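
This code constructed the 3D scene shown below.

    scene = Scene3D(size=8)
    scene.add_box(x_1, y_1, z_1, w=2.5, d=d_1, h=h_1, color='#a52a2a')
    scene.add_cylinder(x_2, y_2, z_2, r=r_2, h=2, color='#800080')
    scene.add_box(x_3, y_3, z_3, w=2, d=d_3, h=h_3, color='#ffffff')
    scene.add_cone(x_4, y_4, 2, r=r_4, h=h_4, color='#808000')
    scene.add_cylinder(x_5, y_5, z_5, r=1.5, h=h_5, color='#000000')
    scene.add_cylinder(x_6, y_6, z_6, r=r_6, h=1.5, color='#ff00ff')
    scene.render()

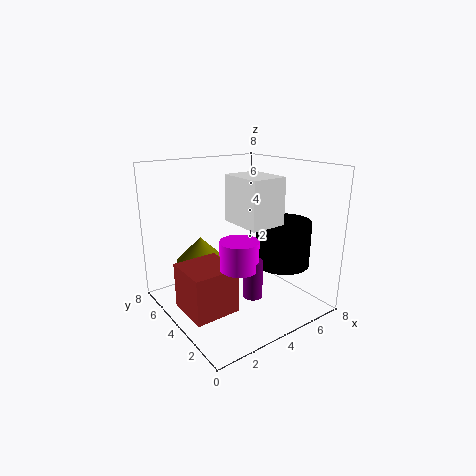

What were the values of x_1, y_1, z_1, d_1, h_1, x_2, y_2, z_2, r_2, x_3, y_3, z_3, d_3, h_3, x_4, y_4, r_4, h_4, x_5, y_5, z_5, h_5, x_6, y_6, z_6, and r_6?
x_1 = 0.5, y_1 = 2.5, z_1 = 0.5, d_1 = 2.5, h_1 = 2.5, x_2 = 3.5, y_2 = 2, z_2 = 1.5, r_2 = 0.5, x_3 = 3.5, y_3 = 2, z_3 = 5, d_3 = 2.5, h_3 = 2.5, x_4 = 3, y_4 = 6.5, r_4 = 1.5, h_4 = 1.5, x_5 = 6, y_5 = 2.5, z_5 = 2.5, h_5 = 2.5, x_6 = 3, y_6 = 2.5, z_6 = 3, r_6 = 1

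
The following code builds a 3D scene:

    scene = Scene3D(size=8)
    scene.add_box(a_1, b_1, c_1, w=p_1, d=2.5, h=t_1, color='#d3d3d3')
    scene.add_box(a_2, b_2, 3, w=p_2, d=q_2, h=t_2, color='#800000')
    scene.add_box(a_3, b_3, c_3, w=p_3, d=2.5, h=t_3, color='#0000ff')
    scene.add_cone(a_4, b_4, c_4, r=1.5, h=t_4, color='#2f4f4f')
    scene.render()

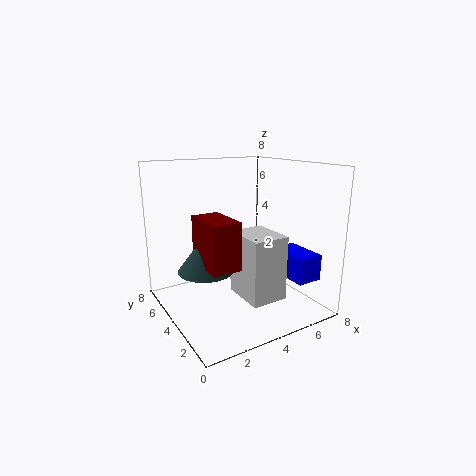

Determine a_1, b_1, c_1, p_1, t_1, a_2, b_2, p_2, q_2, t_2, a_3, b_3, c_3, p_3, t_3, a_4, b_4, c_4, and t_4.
a_1 = 3.5; b_1 = 1.5; c_1 = 1; p_1 = 2; t_1 = 3.5; a_2 = 1.5; b_2 = 2; p_2 = 1.5; q_2 = 2.5; t_2 = 2.5; a_3 = 6.5; b_3 = 1.5; c_3 = 1.5; p_3 = 1.5; t_3 = 1.5; a_4 = 2; b_4 = 4; c_4 = 2.5; t_4 = 2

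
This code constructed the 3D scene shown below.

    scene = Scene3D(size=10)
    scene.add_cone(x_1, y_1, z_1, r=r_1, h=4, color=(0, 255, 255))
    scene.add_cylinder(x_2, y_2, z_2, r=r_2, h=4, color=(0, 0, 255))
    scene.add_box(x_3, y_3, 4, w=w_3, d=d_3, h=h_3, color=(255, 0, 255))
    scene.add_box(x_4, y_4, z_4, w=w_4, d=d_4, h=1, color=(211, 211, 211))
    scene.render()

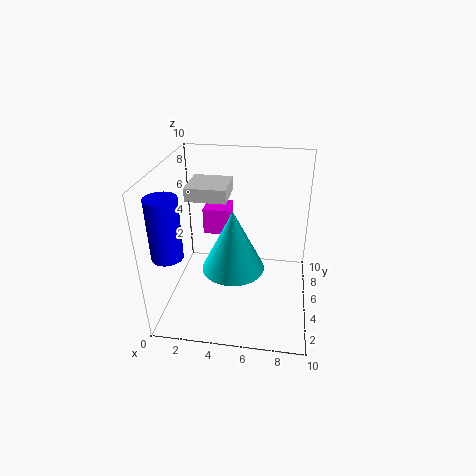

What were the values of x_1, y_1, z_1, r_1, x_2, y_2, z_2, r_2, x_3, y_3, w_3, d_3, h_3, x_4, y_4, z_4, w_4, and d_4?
x_1 = 5
y_1 = 3
z_1 = 4
r_1 = 2
x_2 = 1
y_2 = 2
z_2 = 5
r_2 = 1
x_3 = 2
y_3 = 7
w_3 = 2
d_3 = 2
h_3 = 2
x_4 = 1
y_4 = 6
z_4 = 7
w_4 = 3
d_4 = 3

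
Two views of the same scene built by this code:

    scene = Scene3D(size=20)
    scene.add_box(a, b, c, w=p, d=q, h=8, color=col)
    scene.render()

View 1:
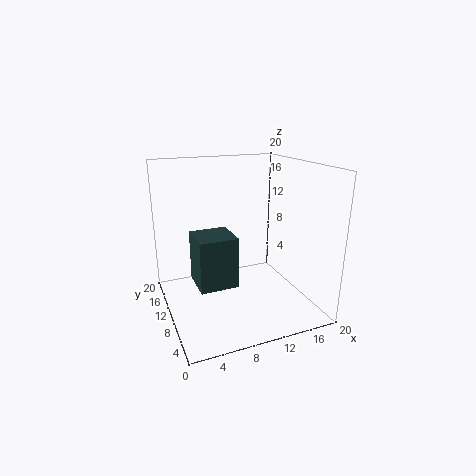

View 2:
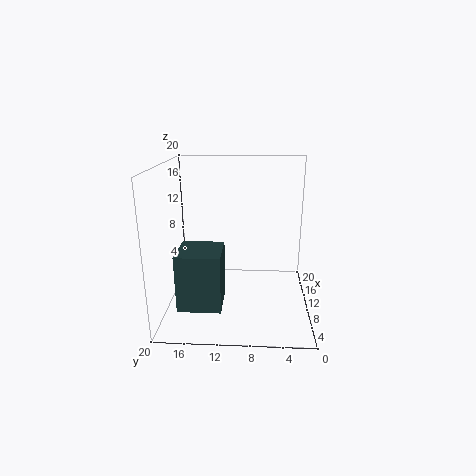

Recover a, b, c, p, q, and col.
a = 5
b = 12
c = 1
p = 6
q = 6
col = 'darkslategray'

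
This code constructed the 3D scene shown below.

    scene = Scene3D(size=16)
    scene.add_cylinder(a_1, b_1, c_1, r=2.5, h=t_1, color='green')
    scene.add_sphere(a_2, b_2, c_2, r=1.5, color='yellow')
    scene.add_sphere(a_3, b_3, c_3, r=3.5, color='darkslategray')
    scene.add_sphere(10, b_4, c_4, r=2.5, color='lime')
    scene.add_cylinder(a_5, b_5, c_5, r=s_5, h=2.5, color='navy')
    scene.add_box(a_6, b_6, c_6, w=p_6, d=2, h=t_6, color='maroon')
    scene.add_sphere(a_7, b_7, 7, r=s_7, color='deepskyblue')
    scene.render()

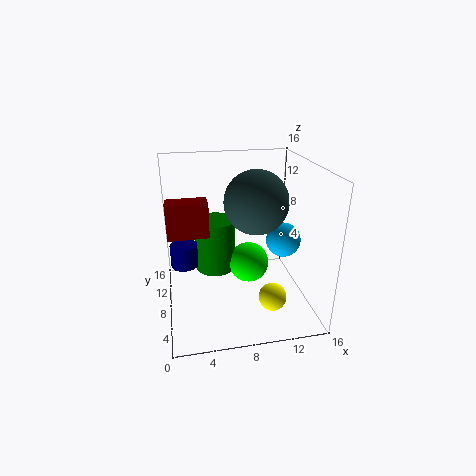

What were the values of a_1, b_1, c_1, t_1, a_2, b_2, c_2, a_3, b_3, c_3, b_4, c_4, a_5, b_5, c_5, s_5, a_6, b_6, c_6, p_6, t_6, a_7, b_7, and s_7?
a_1 = 6; b_1 = 12.5; c_1 = 2; t_1 = 6.5; a_2 = 11; b_2 = 4; c_2 = 2.5; a_3 = 10; b_3 = 8; c_3 = 12; b_4 = 11; c_4 = 3; a_5 = 2; b_5 = 8.5; c_5 = 5; s_5 = 1.5; a_6 = 0.5; b_6 = 4.5; c_6 = 10; p_6 = 4; t_6 = 3.5; a_7 = 13.5; b_7 = 8.5; s_7 = 2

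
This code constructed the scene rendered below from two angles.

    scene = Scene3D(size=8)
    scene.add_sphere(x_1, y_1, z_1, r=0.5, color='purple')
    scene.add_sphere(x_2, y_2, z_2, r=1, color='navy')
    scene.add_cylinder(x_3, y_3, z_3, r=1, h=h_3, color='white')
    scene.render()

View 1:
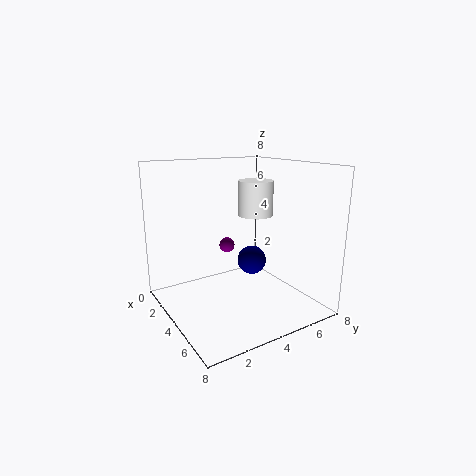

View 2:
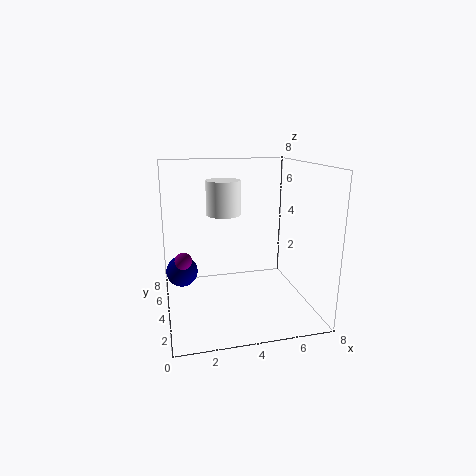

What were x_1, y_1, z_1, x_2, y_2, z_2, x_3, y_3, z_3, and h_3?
x_1 = 1, y_1 = 5, z_1 = 2.5, x_2 = 1, y_2 = 7, z_2 = 1, x_3 = 3.5, y_3 = 5.5, z_3 = 5, h_3 = 2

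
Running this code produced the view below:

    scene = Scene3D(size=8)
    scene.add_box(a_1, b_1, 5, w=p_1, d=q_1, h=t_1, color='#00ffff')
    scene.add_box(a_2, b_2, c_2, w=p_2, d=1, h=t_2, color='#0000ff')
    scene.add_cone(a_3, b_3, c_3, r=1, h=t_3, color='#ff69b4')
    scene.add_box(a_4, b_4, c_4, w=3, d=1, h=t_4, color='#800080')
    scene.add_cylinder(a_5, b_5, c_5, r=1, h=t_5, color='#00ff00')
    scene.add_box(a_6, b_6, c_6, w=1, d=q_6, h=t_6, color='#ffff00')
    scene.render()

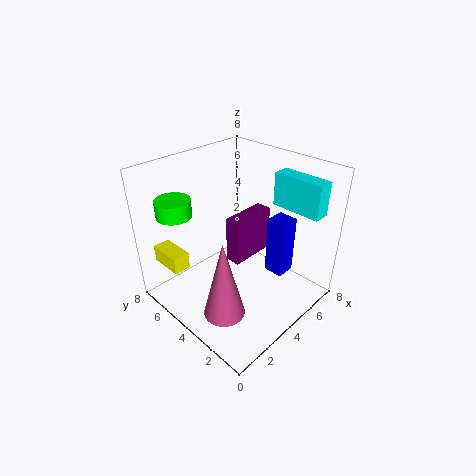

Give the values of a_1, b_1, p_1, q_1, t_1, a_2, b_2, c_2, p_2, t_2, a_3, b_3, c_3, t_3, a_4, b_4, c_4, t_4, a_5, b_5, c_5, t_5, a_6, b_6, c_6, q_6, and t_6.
a_1 = 7
b_1 = 1
p_1 = 1
q_1 = 3
t_1 = 2
a_2 = 4
b_2 = 1
c_2 = 3
p_2 = 1
t_2 = 3
a_3 = 1
b_3 = 2
c_3 = 2
t_3 = 4
a_4 = 5
b_4 = 5
c_4 = 1
t_4 = 3
a_5 = 2
b_5 = 7
c_5 = 5
t_5 = 1
a_6 = 1
b_6 = 6
c_6 = 2
q_6 = 2
t_6 = 1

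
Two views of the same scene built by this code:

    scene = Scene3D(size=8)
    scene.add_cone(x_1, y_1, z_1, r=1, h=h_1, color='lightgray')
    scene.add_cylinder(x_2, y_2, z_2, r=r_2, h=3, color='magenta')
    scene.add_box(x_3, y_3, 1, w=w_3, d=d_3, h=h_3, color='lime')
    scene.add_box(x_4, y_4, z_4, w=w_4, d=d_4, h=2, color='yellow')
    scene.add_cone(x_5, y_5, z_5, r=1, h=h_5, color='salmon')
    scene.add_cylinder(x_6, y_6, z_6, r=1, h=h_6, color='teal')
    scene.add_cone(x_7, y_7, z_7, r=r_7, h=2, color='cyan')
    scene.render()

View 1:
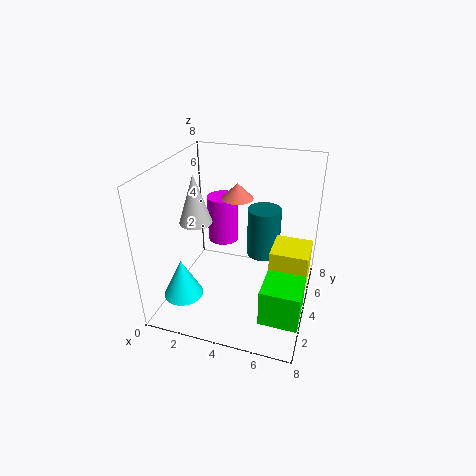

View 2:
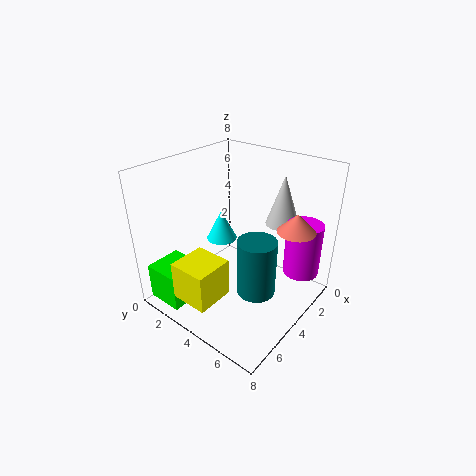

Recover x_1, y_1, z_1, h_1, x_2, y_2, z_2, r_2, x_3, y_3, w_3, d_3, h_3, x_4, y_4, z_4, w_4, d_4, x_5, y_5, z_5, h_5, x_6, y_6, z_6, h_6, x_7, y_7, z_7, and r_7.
x_1 = 1, y_1 = 5, z_1 = 4, h_1 = 3, x_2 = 2, y_2 = 7, z_2 = 2, r_2 = 1, x_3 = 6, y_3 = 1, w_3 = 2, d_3 = 2, h_3 = 2, x_4 = 6, y_4 = 3, z_4 = 2, w_4 = 2, d_4 = 2, x_5 = 3, y_5 = 7, z_5 = 5, h_5 = 1, x_6 = 5, y_6 = 6, z_6 = 2, h_6 = 3, x_7 = 2, y_7 = 1, z_7 = 2, r_7 = 1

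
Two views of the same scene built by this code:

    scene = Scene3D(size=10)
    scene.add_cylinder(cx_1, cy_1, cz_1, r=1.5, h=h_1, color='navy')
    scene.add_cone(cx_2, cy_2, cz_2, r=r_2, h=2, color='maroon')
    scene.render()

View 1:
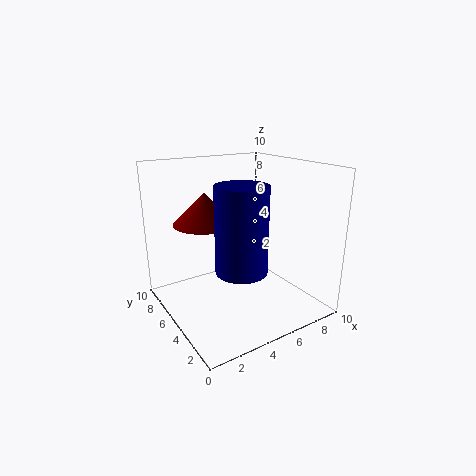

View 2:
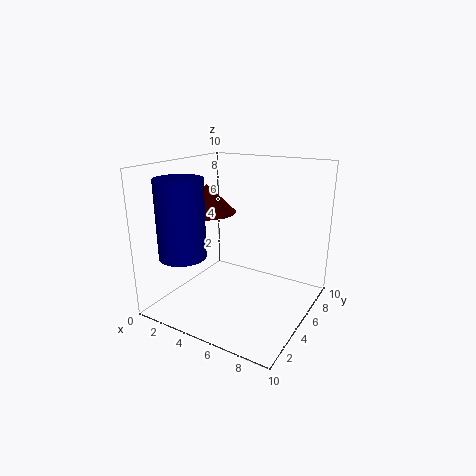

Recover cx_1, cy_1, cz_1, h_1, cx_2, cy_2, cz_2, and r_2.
cx_1 = 3, cy_1 = 1.5, cz_1 = 4.5, h_1 = 5, cx_2 = 2.5, cy_2 = 5, cz_2 = 6.5, r_2 = 2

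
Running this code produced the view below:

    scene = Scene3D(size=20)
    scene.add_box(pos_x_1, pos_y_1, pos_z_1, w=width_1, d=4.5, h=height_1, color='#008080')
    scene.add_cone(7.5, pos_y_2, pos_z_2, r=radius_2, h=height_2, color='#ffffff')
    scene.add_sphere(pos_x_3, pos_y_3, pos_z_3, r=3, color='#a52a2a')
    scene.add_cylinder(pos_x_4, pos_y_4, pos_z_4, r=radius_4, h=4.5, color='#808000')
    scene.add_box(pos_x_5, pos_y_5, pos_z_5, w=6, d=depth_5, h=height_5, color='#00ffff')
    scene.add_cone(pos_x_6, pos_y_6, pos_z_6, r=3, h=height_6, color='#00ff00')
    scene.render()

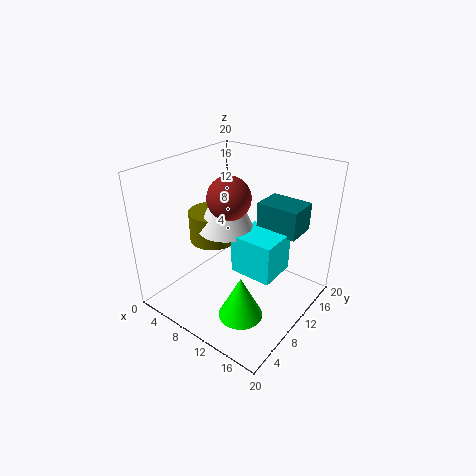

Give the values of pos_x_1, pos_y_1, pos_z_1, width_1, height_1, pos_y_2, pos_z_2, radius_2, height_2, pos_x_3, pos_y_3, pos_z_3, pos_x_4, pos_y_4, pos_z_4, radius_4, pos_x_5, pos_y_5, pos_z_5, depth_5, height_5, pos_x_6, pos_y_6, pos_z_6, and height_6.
pos_x_1 = 11; pos_y_1 = 13; pos_z_1 = 10.5; width_1 = 6; height_1 = 4; pos_y_2 = 10.5; pos_z_2 = 10.5; radius_2 = 4; height_2 = 8.5; pos_x_3 = 8.5; pos_y_3 = 10; pos_z_3 = 15.5; pos_x_4 = 5; pos_y_4 = 10.5; pos_z_4 = 8; radius_4 = 3.5; pos_x_5 = 10; pos_y_5 = 8.5; pos_z_5 = 5.5; depth_5 = 5.5; height_5 = 5.5; pos_x_6 = 13.5; pos_y_6 = 6; pos_z_6 = 1; height_6 = 6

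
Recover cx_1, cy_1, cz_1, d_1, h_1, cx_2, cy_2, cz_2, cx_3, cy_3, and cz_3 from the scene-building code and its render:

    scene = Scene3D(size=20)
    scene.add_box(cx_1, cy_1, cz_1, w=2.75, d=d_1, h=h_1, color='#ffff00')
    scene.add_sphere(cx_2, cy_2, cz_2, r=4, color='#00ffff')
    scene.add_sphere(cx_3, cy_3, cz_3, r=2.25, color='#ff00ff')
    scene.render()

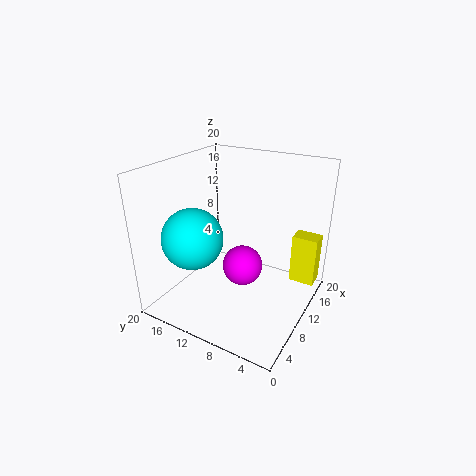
cx_1 = 16, cy_1 = 0.5, cz_1 = 1.5, d_1 = 3.75, h_1 = 7.5, cx_2 = 4.75, cy_2 = 13.75, cz_2 = 11.25, cx_3 = 3.25, cy_3 = 5.5, cz_3 = 10.75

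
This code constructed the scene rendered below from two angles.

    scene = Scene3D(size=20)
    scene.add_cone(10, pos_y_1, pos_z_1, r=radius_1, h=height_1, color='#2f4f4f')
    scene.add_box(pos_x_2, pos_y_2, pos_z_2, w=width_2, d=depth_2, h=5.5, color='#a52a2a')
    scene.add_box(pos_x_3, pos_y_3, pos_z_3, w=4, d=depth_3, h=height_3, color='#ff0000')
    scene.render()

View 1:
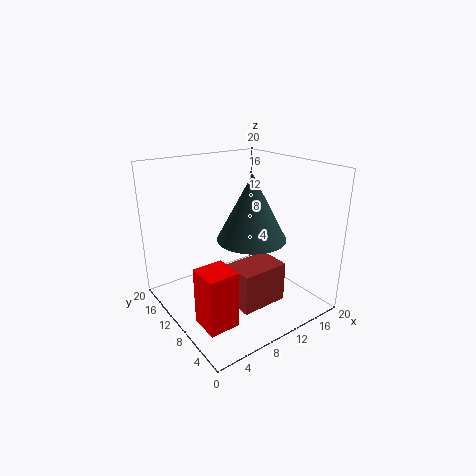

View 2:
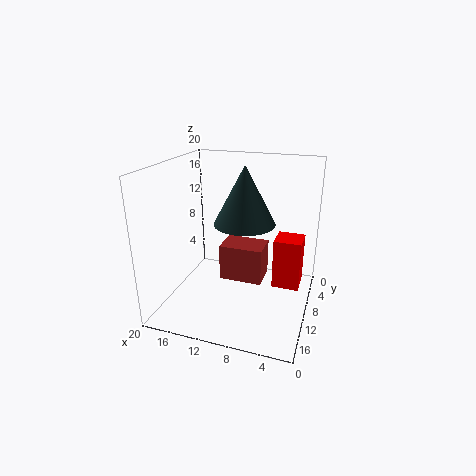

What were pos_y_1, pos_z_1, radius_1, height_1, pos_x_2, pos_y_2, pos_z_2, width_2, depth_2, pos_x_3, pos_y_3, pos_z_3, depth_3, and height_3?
pos_y_1 = 7, pos_z_1 = 11, radius_1 = 4.5, height_1 = 8.5, pos_x_2 = 7, pos_y_2 = 4, pos_z_2 = 2, width_2 = 6.5, depth_2 = 4.5, pos_x_3 = 1.5, pos_y_3 = 3.5, pos_z_3 = 1.5, depth_3 = 4, height_3 = 7.5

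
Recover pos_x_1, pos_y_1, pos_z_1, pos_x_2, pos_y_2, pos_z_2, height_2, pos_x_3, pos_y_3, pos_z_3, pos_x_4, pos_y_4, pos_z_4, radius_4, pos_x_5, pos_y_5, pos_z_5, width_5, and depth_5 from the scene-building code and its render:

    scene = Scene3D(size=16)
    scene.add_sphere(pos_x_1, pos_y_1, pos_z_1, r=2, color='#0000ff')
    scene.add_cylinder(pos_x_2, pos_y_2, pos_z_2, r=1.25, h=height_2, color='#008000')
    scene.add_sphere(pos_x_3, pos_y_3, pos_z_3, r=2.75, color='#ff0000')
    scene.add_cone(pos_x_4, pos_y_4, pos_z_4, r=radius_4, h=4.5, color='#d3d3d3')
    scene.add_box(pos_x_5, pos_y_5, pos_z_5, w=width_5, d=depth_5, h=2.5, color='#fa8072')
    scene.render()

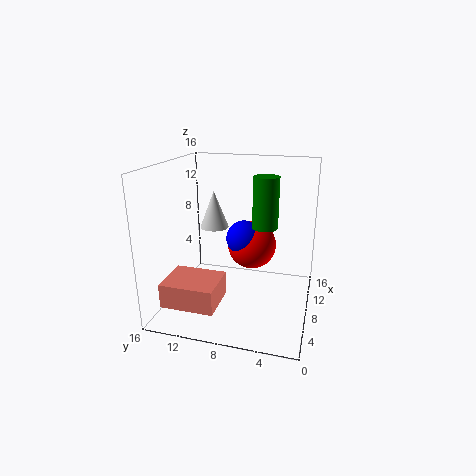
pos_x_1 = 8.75, pos_y_1 = 7.5, pos_z_1 = 7.75, pos_x_2 = 5.25, pos_y_2 = 4.5, pos_z_2 = 10.5, height_2 = 5, pos_x_3 = 9.5, pos_y_3 = 6.75, pos_z_3 = 6.75, pos_x_4 = 11.5, pos_y_4 = 12, pos_z_4 = 7.75, radius_4 = 1.75, pos_x_5 = 0.5, pos_y_5 = 8.5, pos_z_5 = 2.75, width_5 = 4.5, depth_5 = 5.5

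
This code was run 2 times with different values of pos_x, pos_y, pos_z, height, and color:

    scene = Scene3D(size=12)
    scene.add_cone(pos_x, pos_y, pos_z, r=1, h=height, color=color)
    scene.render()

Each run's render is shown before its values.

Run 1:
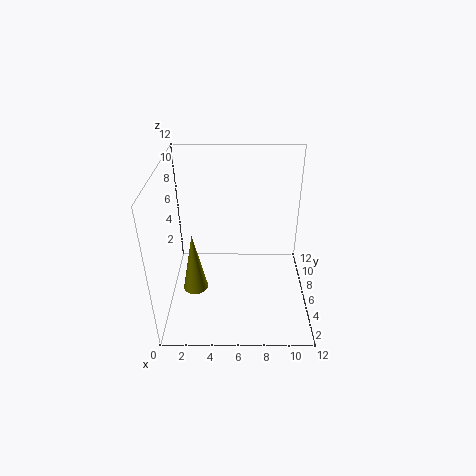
pos_x = 2.5
pos_y = 4
pos_z = 2.5
height = 5
color = 'olive'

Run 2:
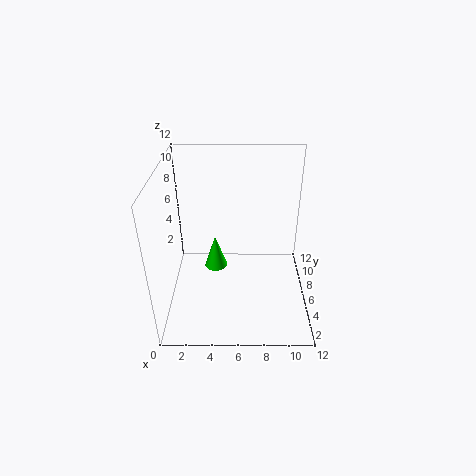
pos_x = 4
pos_y = 7
pos_z = 2.5
height = 3
color = 'lime'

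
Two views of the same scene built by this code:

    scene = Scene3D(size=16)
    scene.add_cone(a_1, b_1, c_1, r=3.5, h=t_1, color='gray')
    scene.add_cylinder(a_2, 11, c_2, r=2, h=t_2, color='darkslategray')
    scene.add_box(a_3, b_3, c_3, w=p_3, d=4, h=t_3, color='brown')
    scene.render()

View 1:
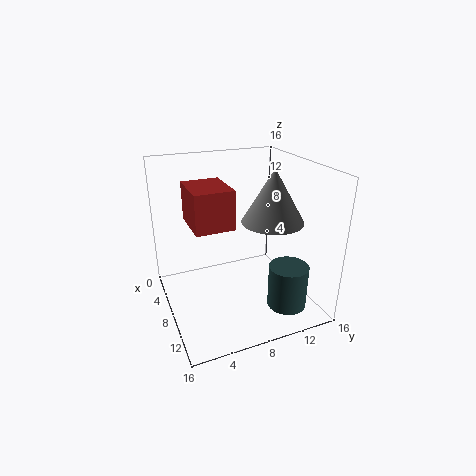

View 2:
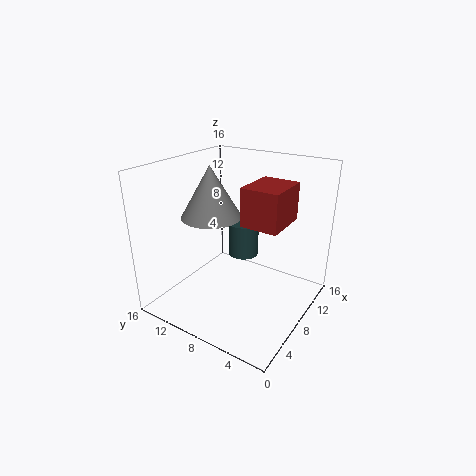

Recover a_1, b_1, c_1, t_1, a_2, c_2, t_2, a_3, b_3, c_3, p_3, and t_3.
a_1 = 8.5
b_1 = 12
c_1 = 9.5
t_1 = 6
a_2 = 14
c_2 = 2.5
t_2 = 4.5
a_3 = 6
b_3 = 2.5
c_3 = 10.5
p_3 = 5
t_3 = 4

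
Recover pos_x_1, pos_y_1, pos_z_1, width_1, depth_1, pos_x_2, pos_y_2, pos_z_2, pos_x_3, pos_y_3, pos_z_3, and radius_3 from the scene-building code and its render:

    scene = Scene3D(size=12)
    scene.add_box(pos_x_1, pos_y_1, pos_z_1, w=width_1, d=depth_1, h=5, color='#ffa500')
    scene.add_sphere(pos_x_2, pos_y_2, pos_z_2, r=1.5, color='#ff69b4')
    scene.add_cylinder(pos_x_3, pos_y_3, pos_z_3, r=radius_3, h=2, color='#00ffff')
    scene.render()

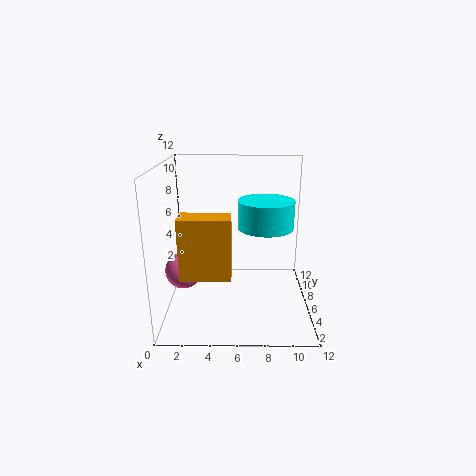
pos_x_1 = 1.5; pos_y_1 = 3; pos_z_1 = 3.5; width_1 = 4; depth_1 = 2; pos_x_2 = 1.5; pos_y_2 = 5; pos_z_2 = 3.5; pos_x_3 = 8; pos_y_3 = 3; pos_z_3 = 8; radius_3 = 2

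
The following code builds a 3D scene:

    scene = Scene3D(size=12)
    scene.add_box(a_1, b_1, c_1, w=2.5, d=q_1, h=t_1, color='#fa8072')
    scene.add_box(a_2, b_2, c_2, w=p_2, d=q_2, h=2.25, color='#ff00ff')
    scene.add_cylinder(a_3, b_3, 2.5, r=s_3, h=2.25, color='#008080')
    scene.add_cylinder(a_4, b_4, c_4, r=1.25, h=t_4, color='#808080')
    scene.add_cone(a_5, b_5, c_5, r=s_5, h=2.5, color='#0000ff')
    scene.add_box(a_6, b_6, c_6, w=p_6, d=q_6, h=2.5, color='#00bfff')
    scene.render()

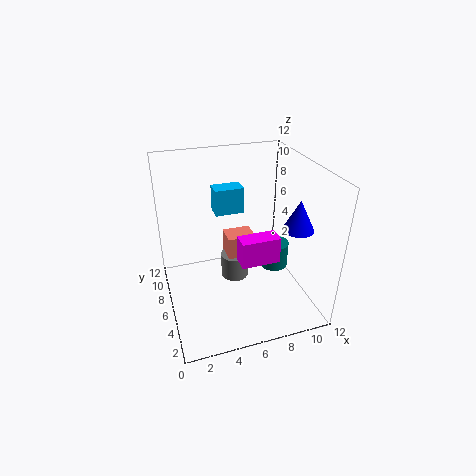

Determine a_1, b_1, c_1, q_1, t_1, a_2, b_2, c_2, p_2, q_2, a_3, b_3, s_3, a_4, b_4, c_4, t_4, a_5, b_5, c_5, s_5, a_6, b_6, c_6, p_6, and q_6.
a_1 = 5.5; b_1 = 7; c_1 = 3; q_1 = 2; t_1 = 2.25; a_2 = 5.75; b_2 = 4; c_2 = 4.25; p_2 = 3.25; q_2 = 1.5; a_3 = 9.5; b_3 = 6.25; s_3 = 1.25; a_4 = 6.25; b_4 = 7.75; c_4 = 1; t_4 = 2.25; a_5 = 10.25; b_5 = 3.75; c_5 = 7.25; s_5 = 1.25; a_6 = 5.25; b_6 = 10.25; c_6 = 6; p_6 = 2.75; q_6 = 1.75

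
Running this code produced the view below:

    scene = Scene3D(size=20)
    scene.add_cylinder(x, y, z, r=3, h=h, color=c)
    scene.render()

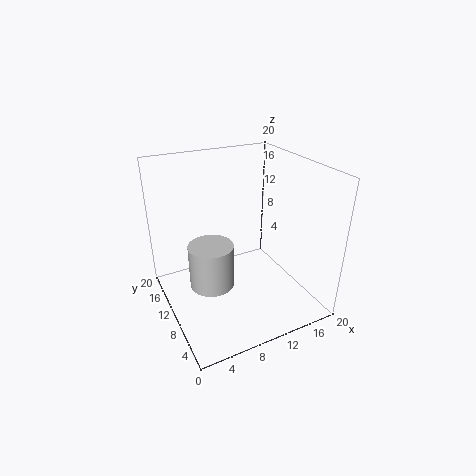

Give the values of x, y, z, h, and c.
x = 5.5, y = 9, z = 4.5, h = 6, c = 'lightgray'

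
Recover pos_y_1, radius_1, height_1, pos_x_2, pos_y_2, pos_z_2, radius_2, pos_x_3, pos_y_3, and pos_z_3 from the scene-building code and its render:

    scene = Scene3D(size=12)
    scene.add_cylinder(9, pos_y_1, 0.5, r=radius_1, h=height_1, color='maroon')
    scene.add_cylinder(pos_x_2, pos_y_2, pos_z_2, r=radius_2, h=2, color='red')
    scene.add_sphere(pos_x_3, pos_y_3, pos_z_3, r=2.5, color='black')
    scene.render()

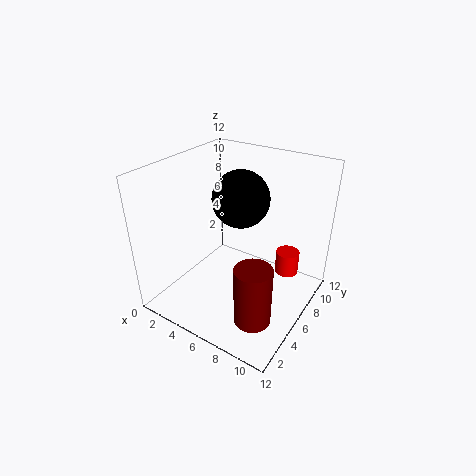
pos_y_1 = 3.5; radius_1 = 1.5; height_1 = 5; pos_x_2 = 9.5; pos_y_2 = 8.5; pos_z_2 = 2.5; radius_2 = 1; pos_x_3 = 5; pos_y_3 = 8; pos_z_3 = 8.5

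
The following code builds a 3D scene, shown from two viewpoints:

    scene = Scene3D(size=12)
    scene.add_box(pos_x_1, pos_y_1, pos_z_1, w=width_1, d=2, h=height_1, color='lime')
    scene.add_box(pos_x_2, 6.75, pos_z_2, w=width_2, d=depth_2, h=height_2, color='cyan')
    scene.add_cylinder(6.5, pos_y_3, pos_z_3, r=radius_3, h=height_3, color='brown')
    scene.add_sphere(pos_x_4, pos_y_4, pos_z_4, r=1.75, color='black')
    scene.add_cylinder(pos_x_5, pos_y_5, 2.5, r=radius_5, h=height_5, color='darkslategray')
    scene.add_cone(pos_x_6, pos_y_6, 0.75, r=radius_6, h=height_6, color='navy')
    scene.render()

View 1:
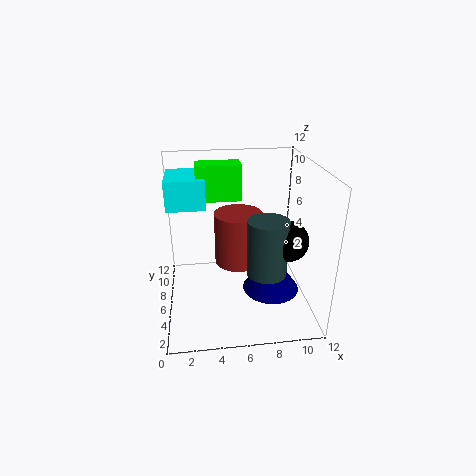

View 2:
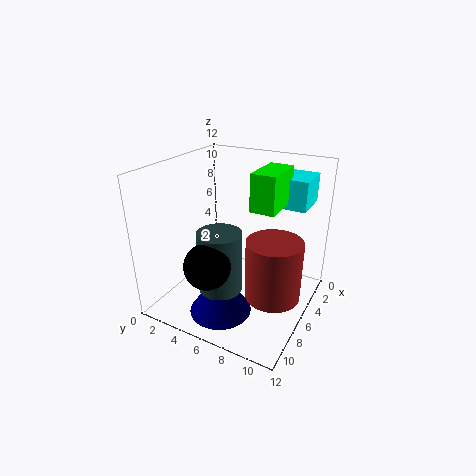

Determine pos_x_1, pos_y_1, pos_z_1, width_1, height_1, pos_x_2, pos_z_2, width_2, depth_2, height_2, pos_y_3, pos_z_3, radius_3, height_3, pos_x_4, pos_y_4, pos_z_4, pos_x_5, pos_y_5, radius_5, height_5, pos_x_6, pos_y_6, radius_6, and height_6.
pos_x_1 = 2.75; pos_y_1 = 7.25; pos_z_1 = 8.75; width_1 = 3.75; height_1 = 3; pos_x_2 = 0.25; pos_z_2 = 8.25; width_2 = 3.25; depth_2 = 4; height_2 = 2.5; pos_y_3 = 9.5; pos_z_3 = 1.75; radius_3 = 2.25; height_3 = 5; pos_x_4 = 10.25; pos_y_4 = 5.75; pos_z_4 = 5.5; pos_x_5 = 8.5; pos_y_5 = 5.75; radius_5 = 1.75; height_5 = 5; pos_x_6 = 9; pos_y_6 = 6; radius_6 = 2.5; height_6 = 3.5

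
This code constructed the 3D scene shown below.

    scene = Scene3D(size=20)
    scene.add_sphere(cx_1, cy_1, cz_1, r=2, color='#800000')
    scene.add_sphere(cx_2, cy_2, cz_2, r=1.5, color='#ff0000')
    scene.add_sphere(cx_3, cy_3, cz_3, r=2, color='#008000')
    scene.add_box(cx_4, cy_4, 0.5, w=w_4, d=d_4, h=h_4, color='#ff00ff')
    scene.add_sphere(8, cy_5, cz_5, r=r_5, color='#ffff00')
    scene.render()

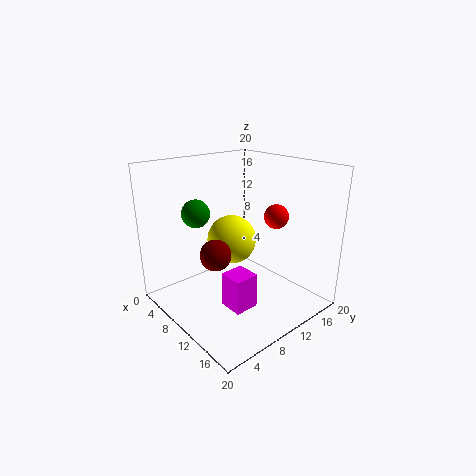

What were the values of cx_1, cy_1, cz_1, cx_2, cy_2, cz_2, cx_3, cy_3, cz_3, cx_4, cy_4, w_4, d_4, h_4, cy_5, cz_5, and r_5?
cx_1 = 11.5; cy_1 = 5; cz_1 = 9.5; cx_2 = 16; cy_2 = 11; cz_2 = 14.5; cx_3 = 5; cy_3 = 6.5; cz_3 = 13; cx_4 = 10; cy_4 = 7; w_4 = 3.5; d_4 = 3.5; h_4 = 5; cy_5 = 10.5; cz_5 = 9; r_5 = 3.5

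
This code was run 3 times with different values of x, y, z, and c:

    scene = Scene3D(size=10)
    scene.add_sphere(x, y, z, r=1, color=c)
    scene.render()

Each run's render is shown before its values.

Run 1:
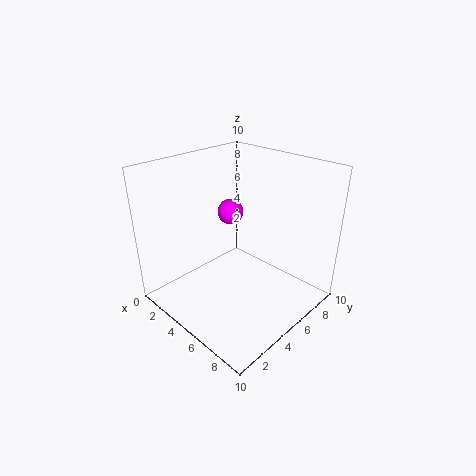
x = 2.25
y = 7
z = 5.5
c = 'magenta'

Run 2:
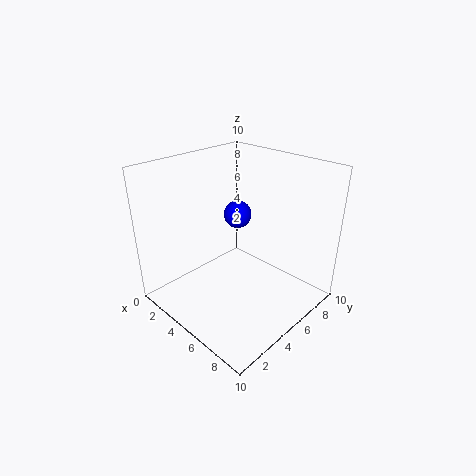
x = 3.75
y = 6.25
z = 6
c = 'blue'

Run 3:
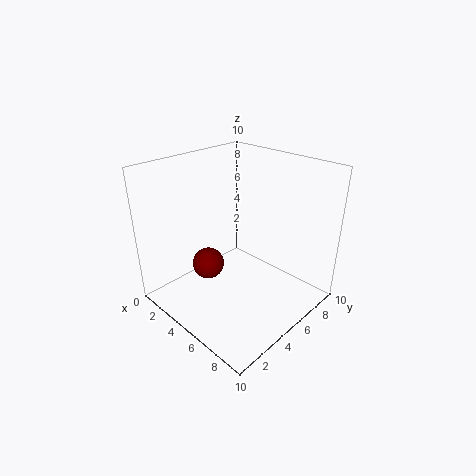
x = 5
y = 2.25
z = 4.25
c = 'maroon'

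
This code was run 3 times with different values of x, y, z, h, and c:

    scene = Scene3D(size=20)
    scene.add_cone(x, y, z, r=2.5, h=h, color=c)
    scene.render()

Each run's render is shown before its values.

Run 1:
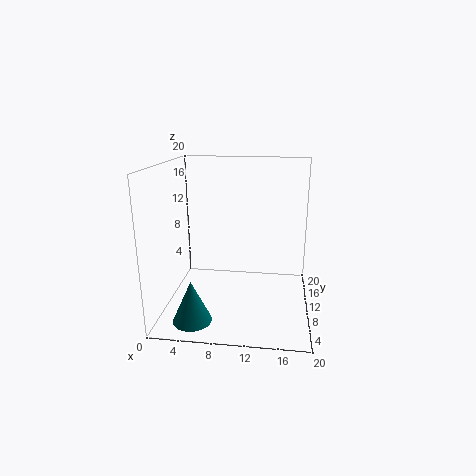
x = 5; y = 3; z = 1; h = 5.5; c = 'teal'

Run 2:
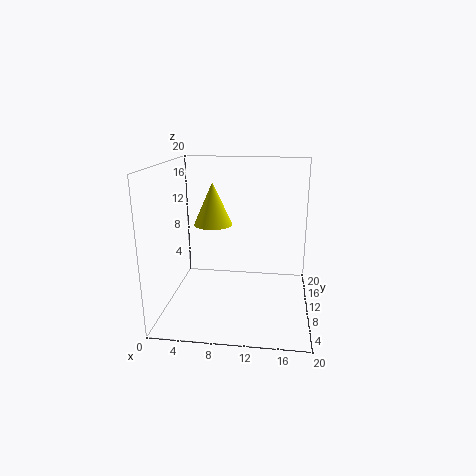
x = 7; y = 8; z = 12.5; h = 5.5; c = 'yellow'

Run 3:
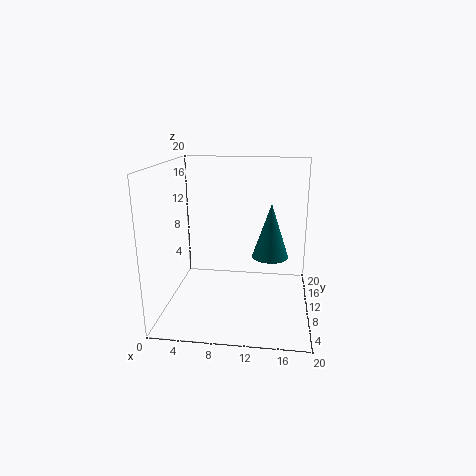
x = 14.5; y = 10; z = 7.5; h = 7.5; c = 'teal'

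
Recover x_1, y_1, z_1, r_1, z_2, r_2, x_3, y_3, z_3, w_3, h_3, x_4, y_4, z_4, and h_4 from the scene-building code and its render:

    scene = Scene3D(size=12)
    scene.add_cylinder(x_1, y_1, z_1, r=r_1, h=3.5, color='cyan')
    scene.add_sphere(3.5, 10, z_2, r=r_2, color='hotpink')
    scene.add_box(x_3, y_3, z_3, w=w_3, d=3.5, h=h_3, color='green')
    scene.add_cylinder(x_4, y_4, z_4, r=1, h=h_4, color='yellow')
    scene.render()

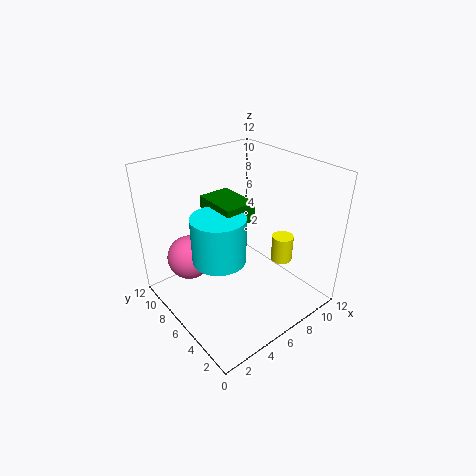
x_1 = 3
y_1 = 4.5
z_1 = 6
r_1 = 2
z_2 = 3
r_2 = 2
x_3 = 3.5
y_3 = 4
z_3 = 8.5
w_3 = 2.5
h_3 = 1.5
x_4 = 11
y_4 = 5.5
z_4 = 2
h_4 = 2.5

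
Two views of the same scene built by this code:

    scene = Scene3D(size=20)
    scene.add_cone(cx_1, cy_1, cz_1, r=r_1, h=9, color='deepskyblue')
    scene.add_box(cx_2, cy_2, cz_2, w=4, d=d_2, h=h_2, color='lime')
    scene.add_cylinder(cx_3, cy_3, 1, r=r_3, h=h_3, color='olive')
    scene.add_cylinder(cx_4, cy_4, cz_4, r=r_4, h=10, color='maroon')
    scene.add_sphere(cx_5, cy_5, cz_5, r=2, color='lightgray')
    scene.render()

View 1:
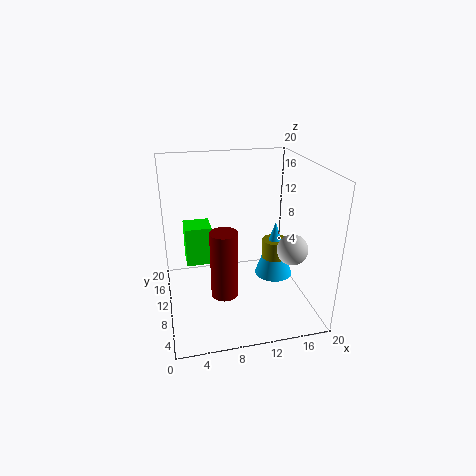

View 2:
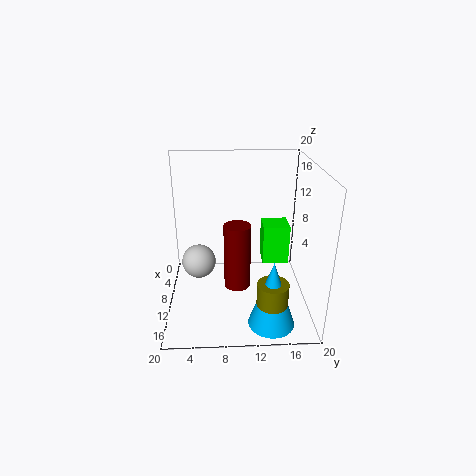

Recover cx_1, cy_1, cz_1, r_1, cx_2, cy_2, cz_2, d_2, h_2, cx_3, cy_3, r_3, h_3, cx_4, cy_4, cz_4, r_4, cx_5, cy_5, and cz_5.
cx_1 = 17, cy_1 = 14, cz_1 = 1, r_1 = 3, cx_2 = 3, cy_2 = 14, cz_2 = 4, d_2 = 4, h_2 = 6, cx_3 = 17, cy_3 = 14, r_3 = 2, h_3 = 6, cx_4 = 8, cy_4 = 10, cz_4 = 1, r_4 = 2, cx_5 = 16, cy_5 = 5, cz_5 = 10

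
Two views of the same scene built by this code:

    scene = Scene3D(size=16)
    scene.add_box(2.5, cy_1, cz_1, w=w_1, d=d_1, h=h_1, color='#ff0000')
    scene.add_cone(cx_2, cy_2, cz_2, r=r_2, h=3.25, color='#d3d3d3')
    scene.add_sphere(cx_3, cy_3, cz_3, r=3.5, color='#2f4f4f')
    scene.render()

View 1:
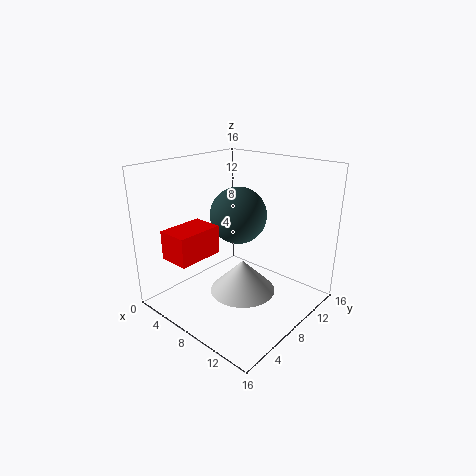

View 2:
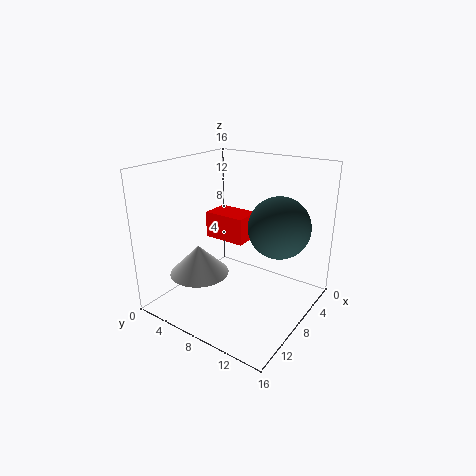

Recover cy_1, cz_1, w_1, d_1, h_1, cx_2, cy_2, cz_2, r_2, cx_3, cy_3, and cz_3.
cy_1 = 1.75, cz_1 = 6, w_1 = 3.5, d_1 = 5.25, h_1 = 3.25, cx_2 = 11.25, cy_2 = 5, cz_2 = 4.25, r_2 = 3.25, cx_3 = 5, cy_3 = 11.5, cz_3 = 9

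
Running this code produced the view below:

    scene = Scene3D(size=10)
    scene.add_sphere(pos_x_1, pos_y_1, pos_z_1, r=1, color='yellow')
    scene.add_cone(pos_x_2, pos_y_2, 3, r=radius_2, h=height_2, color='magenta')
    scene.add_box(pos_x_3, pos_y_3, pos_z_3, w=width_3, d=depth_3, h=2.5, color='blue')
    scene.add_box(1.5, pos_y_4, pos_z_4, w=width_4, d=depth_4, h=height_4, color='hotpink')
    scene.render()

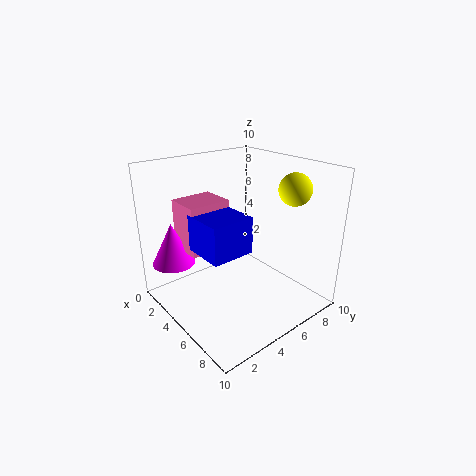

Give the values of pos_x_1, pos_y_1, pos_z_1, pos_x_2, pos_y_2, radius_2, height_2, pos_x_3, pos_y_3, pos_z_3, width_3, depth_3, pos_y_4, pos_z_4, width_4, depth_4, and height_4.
pos_x_1 = 8.5
pos_y_1 = 6.5
pos_z_1 = 9
pos_x_2 = 2
pos_y_2 = 1.5
radius_2 = 1.5
height_2 = 3
pos_x_3 = 3.5
pos_y_3 = 2
pos_z_3 = 4.5
width_3 = 3
depth_3 = 3
pos_y_4 = 2
pos_z_4 = 4
width_4 = 2.5
depth_4 = 3
height_4 = 3.5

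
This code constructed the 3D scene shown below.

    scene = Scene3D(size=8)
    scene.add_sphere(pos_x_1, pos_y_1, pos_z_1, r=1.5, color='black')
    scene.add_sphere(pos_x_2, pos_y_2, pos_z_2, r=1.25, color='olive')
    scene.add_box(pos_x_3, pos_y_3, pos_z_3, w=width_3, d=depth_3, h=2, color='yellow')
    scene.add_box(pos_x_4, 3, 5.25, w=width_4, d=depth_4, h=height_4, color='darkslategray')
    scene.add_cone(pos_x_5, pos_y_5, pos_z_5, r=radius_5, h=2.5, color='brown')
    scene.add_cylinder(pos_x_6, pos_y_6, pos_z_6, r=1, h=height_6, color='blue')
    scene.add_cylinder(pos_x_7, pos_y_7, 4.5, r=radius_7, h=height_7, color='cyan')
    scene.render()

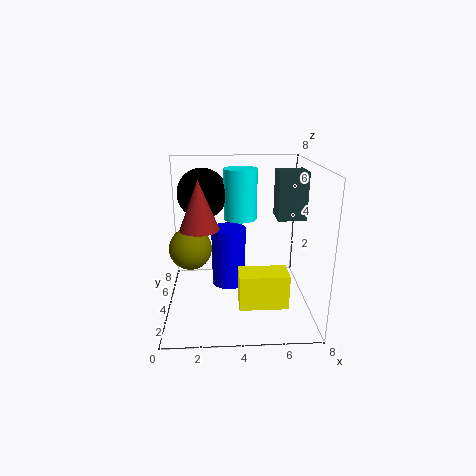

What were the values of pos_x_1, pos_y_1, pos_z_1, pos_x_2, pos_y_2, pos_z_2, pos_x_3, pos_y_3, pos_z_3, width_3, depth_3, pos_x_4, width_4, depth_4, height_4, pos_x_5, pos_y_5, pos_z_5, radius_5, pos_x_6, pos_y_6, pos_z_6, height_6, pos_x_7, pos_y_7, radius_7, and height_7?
pos_x_1 = 2
pos_y_1 = 6.25
pos_z_1 = 6
pos_x_2 = 1.25
pos_y_2 = 5
pos_z_2 = 3
pos_x_3 = 4
pos_y_3 = 2.5
pos_z_3 = 0.25
width_3 = 2.75
depth_3 = 1.5
pos_x_4 = 6
width_4 = 1.5
depth_4 = 1.5
height_4 = 2.5
pos_x_5 = 2
pos_y_5 = 2.75
pos_z_5 = 5
radius_5 = 1
pos_x_6 = 3.5
pos_y_6 = 5
pos_z_6 = 0.75
height_6 = 3.5
pos_x_7 = 4.25
pos_y_7 = 6
radius_7 = 1
height_7 = 3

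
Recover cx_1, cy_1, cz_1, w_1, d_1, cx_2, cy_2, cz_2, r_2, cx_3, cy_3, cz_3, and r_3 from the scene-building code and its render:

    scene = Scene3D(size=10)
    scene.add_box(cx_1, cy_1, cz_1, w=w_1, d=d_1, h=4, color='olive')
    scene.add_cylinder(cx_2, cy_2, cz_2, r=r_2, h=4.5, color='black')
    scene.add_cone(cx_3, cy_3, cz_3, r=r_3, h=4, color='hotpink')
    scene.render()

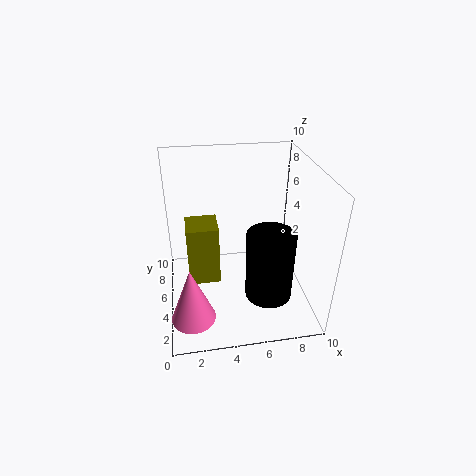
cx_1 = 1.5; cy_1 = 3; cz_1 = 3; w_1 = 2; d_1 = 2; cx_2 = 6.5; cy_2 = 2; cz_2 = 2.5; r_2 = 1.5; cx_3 = 1.5; cy_3 = 2.5; cz_3 = 0.5; r_3 = 1.5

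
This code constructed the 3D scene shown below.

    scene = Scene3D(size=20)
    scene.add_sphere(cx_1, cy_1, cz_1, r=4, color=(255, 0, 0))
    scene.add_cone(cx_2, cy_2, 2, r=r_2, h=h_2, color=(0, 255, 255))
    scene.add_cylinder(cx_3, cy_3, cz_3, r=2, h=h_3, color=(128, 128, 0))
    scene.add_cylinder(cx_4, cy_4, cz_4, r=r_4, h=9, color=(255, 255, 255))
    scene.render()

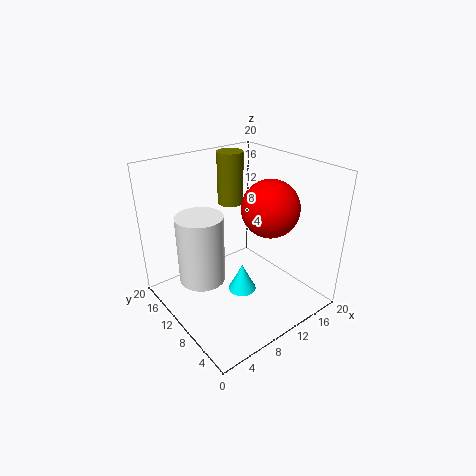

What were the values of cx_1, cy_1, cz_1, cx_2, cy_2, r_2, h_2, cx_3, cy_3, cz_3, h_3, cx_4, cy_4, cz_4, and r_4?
cx_1 = 14, cy_1 = 8, cz_1 = 14, cx_2 = 10, cy_2 = 9, r_2 = 2, h_2 = 4, cx_3 = 14, cy_3 = 17, cz_3 = 12, h_3 = 8, cx_4 = 4, cy_4 = 10, cz_4 = 6, r_4 = 3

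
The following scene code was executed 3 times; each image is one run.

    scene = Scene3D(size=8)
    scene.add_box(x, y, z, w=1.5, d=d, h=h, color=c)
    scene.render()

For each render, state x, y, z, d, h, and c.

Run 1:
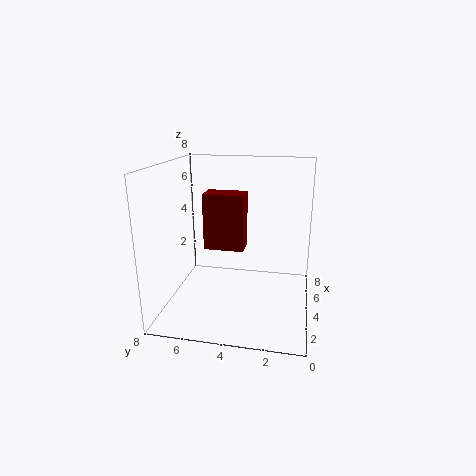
x = 5.5
y = 4
z = 2.5
d = 2.5
h = 3.5
c = 'maroon'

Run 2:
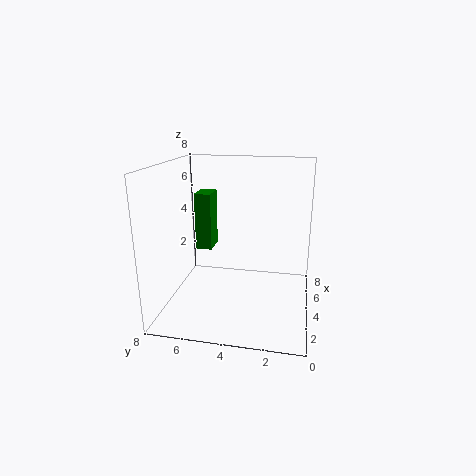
x = 5.5
y = 6
z = 2.5
d = 1
h = 3.5
c = 'green'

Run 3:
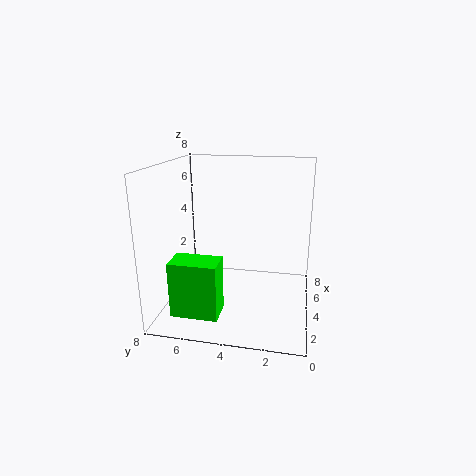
x = 1
y = 4.5
z = 0.5
d = 2.5
h = 3
c = 'lime'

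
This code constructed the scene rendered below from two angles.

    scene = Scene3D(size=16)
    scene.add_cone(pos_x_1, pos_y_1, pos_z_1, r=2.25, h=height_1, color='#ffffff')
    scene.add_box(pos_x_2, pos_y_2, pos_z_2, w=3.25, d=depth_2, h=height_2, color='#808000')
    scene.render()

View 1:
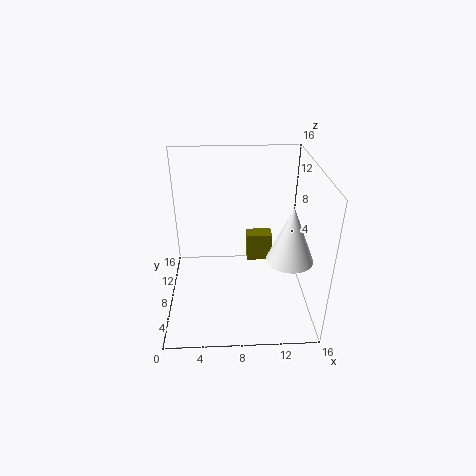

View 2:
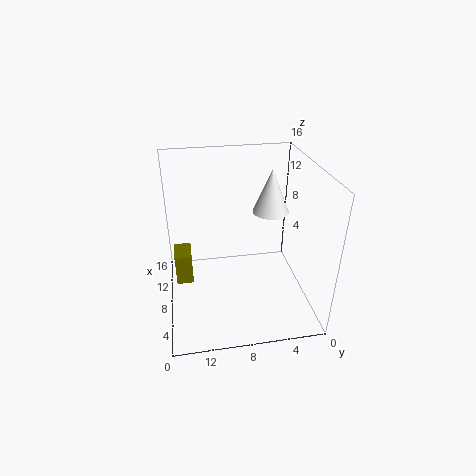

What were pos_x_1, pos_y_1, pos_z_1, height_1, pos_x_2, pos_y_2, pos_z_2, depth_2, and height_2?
pos_x_1 = 12.75, pos_y_1 = 3, pos_z_1 = 8.5, height_1 = 5.5, pos_x_2 = 9.5, pos_y_2 = 13.25, pos_z_2 = 1.25, depth_2 = 2, height_2 = 3.75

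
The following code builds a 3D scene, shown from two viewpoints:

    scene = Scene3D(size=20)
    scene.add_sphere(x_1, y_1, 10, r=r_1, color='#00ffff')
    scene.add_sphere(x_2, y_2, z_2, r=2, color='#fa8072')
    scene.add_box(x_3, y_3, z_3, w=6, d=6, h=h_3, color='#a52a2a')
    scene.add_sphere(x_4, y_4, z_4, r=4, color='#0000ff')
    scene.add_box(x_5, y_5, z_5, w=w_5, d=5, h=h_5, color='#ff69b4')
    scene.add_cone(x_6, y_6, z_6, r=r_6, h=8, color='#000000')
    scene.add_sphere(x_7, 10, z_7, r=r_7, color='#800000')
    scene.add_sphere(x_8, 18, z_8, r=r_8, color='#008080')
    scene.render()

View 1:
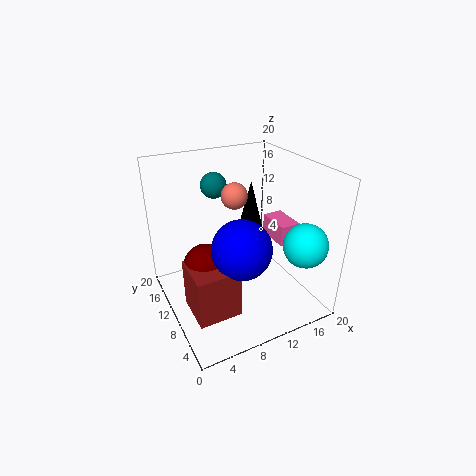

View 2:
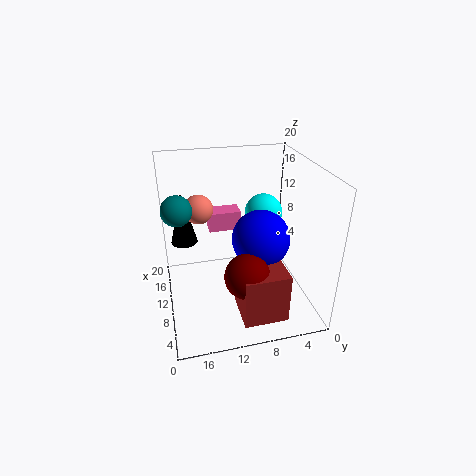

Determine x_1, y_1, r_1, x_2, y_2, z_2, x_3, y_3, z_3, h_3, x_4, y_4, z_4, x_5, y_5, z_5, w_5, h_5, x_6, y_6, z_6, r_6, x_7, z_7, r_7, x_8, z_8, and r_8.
x_1 = 17
y_1 = 4
r_1 = 3
x_2 = 12
y_2 = 15
z_2 = 14
x_3 = 2
y_3 = 5
z_3 = 1
h_3 = 7
x_4 = 9
y_4 = 7
z_4 = 10
x_5 = 16
y_5 = 8
z_5 = 8
w_5 = 3
h_5 = 3
x_6 = 16
y_6 = 17
z_6 = 7
r_6 = 2
x_7 = 5
z_7 = 7
r_7 = 3
x_8 = 10
z_8 = 15
r_8 = 2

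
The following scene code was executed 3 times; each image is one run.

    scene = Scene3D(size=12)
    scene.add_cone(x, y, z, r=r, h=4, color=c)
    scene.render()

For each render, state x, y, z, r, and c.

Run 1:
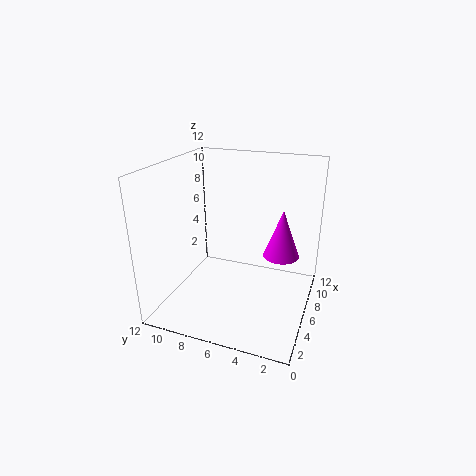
x = 7; y = 2.5; z = 4.5; r = 1.5; c = 'magenta'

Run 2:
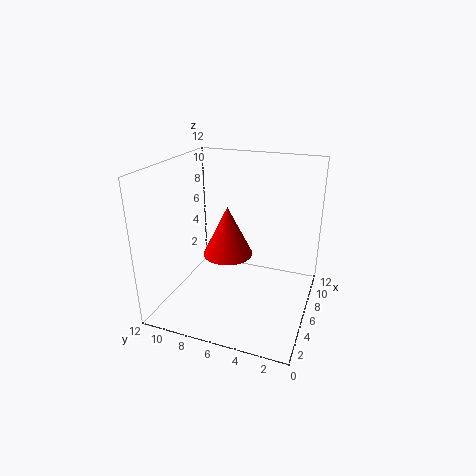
x = 5; y = 6.5; z = 5; r = 2; c = 'red'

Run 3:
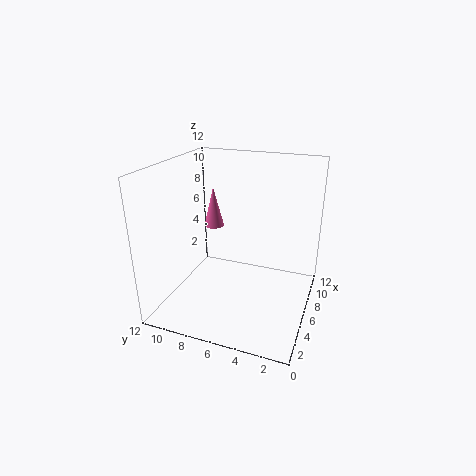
x = 11; y = 10.5; z = 4.5; r = 1; c = 'hotpink'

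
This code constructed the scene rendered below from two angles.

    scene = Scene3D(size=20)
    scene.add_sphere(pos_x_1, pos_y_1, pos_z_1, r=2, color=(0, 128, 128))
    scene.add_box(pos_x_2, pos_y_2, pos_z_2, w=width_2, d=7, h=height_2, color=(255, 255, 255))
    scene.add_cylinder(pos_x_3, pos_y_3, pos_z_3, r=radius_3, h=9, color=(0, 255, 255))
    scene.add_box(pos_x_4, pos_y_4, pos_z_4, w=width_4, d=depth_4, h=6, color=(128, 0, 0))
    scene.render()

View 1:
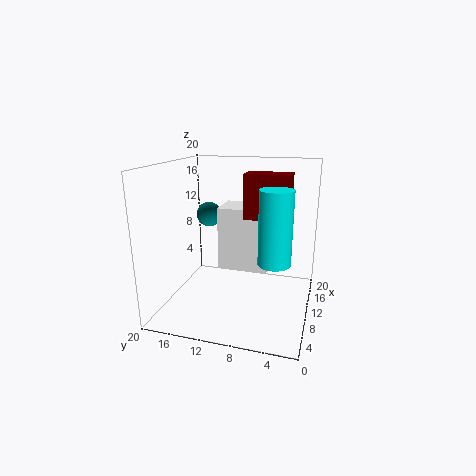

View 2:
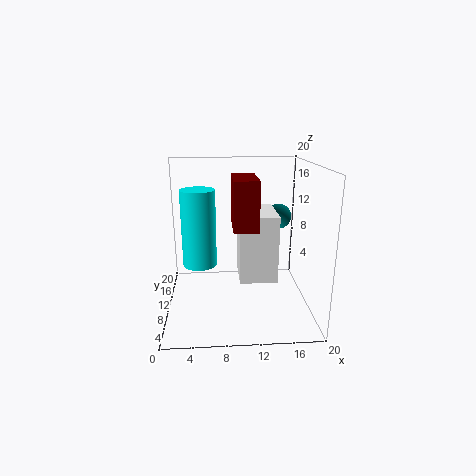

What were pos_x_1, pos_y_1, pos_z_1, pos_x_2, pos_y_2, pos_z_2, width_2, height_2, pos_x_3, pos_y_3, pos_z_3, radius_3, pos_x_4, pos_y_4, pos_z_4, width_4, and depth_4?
pos_x_1 = 17; pos_y_1 = 17; pos_z_1 = 11; pos_x_2 = 10; pos_y_2 = 6; pos_z_2 = 5; width_2 = 5; height_2 = 9; pos_x_3 = 5; pos_y_3 = 4; pos_z_3 = 9; radius_3 = 2; pos_x_4 = 9; pos_y_4 = 3; pos_z_4 = 13; width_4 = 3; depth_4 = 6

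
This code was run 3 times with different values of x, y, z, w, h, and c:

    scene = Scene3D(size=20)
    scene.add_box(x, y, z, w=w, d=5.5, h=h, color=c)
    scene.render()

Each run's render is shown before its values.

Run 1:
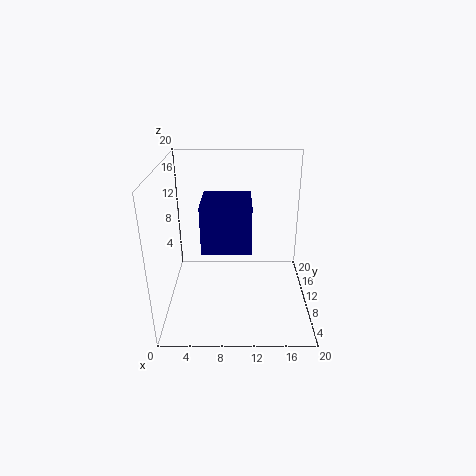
x = 6, y = 1, z = 12.5, w = 5.5, h = 5.5, c = 'navy'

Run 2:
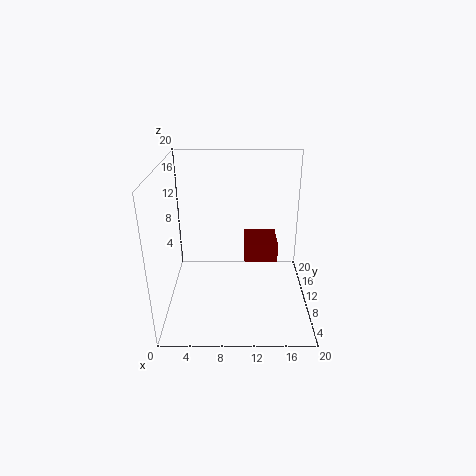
x = 11, y = 12.5, z = 4.5, w = 5, h = 3, c = 'maroon'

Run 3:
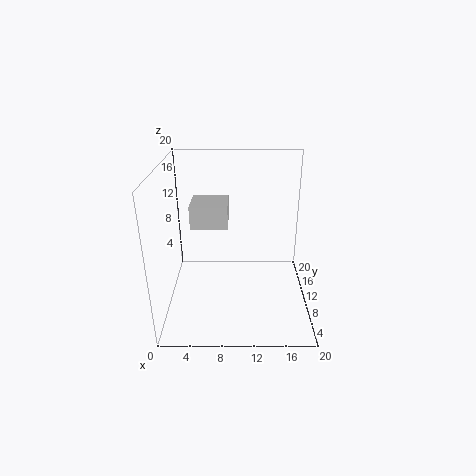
x = 3, y = 12.5, z = 10, w = 5.5, h = 3.5, c = 'lightgray'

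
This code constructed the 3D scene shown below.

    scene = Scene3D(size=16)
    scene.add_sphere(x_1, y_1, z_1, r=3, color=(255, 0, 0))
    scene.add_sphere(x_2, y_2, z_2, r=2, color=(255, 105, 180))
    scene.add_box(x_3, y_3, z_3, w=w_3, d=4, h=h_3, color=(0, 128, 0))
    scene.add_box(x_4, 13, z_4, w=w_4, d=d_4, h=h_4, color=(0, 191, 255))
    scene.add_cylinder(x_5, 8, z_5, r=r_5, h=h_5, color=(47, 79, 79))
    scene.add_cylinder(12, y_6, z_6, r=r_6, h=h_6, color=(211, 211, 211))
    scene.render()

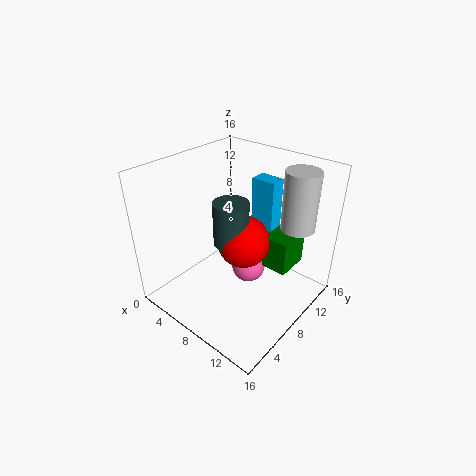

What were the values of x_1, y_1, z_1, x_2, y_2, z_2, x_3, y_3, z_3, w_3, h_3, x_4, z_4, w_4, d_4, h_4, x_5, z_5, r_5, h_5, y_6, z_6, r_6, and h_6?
x_1 = 8; y_1 = 9; z_1 = 7; x_2 = 8; y_2 = 10; z_2 = 3; x_3 = 10; y_3 = 10; z_3 = 4; w_3 = 3; h_3 = 4; x_4 = 6; z_4 = 6; w_4 = 3; d_4 = 2; h_4 = 7; x_5 = 7; z_5 = 7; r_5 = 2; h_5 = 5; y_6 = 14; z_6 = 8; r_6 = 2; h_6 = 7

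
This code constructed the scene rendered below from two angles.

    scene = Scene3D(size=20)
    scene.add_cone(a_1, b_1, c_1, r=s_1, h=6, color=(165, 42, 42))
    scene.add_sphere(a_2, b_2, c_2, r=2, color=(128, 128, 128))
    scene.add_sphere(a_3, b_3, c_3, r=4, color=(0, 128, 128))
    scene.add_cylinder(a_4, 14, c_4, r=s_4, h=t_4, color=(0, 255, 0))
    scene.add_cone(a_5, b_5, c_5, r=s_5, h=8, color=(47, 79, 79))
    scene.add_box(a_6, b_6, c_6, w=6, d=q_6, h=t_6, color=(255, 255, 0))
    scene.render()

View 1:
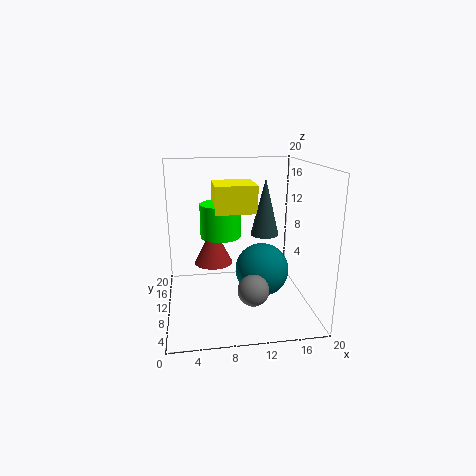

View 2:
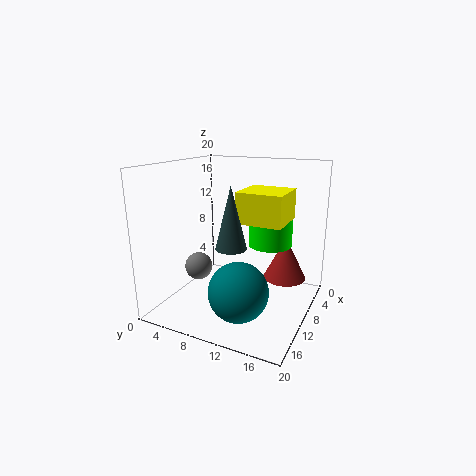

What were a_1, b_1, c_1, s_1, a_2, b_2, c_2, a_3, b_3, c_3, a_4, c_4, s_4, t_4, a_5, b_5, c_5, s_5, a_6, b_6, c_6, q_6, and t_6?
a_1 = 7
b_1 = 16
c_1 = 4
s_1 = 3
a_2 = 11
b_2 = 4
c_2 = 5
a_3 = 14
b_3 = 12
c_3 = 4
a_4 = 8
c_4 = 9
s_4 = 3
t_4 = 5
a_5 = 14
b_5 = 11
c_5 = 10
s_5 = 2
a_6 = 7
b_6 = 11
c_6 = 13
q_6 = 6
t_6 = 4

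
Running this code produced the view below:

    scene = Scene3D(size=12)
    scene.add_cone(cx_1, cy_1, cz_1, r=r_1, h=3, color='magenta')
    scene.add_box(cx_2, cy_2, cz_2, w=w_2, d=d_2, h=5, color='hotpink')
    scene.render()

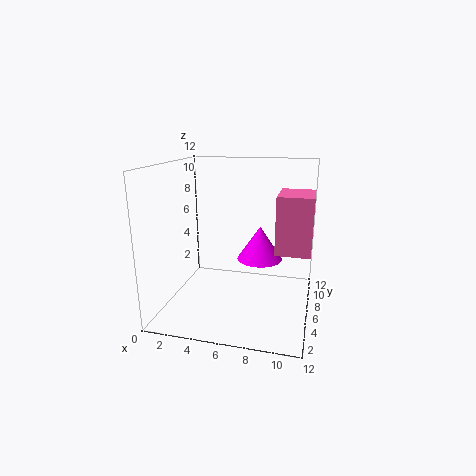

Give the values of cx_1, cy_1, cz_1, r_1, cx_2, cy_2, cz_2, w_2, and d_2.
cx_1 = 7.5
cy_1 = 8
cz_1 = 3.5
r_1 = 2
cx_2 = 9
cy_2 = 6.5
cz_2 = 4.5
w_2 = 3
d_2 = 4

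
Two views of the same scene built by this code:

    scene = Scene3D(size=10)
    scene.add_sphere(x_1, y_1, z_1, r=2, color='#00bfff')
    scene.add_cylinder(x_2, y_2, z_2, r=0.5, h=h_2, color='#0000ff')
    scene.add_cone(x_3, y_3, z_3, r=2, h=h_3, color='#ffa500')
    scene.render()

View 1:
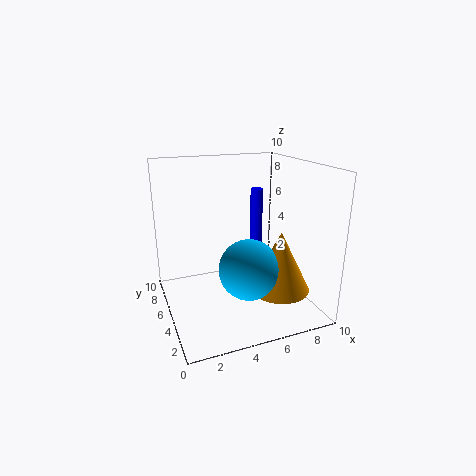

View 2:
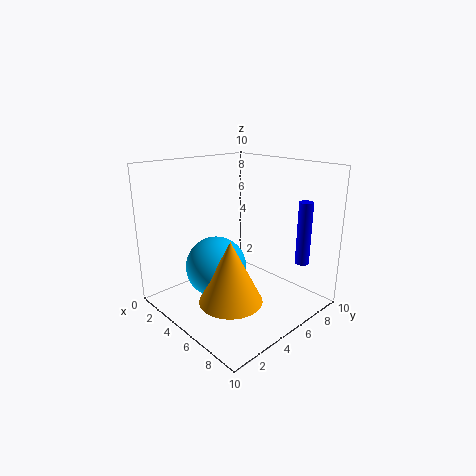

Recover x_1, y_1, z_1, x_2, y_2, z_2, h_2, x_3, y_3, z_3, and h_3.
x_1 = 5; y_1 = 3; z_1 = 3.5; x_2 = 8; y_2 = 8.5; z_2 = 3; h_2 = 4.5; x_3 = 7; y_3 = 2.5; z_3 = 2; h_3 = 4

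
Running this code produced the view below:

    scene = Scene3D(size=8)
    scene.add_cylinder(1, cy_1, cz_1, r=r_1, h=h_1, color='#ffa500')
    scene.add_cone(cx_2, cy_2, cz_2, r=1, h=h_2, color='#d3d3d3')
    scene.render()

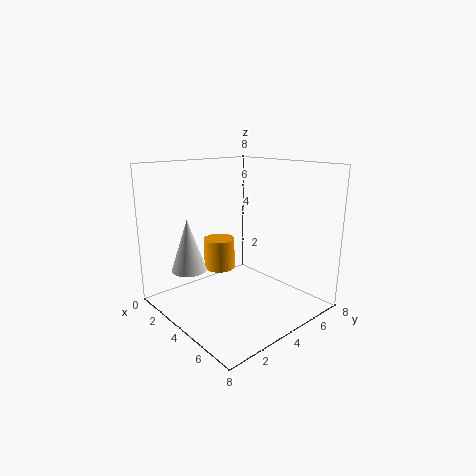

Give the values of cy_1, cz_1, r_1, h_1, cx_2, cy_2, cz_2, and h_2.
cy_1 = 5, cz_1 = 1, r_1 = 1, h_1 = 2, cx_2 = 2, cy_2 = 2, cz_2 = 2, h_2 = 3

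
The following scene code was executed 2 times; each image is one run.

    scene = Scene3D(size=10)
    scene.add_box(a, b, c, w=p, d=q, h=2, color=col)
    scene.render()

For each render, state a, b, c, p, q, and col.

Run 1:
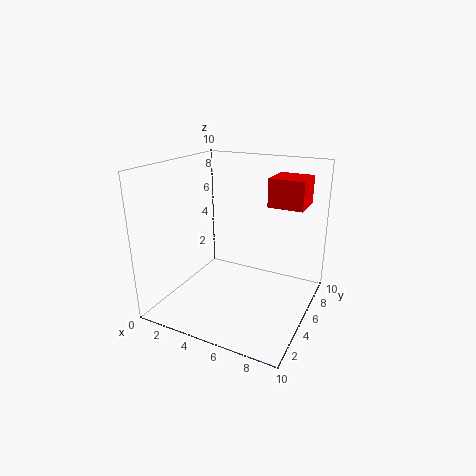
a = 6.5
b = 6.5
c = 7
p = 2.5
q = 2.5
col = 'red'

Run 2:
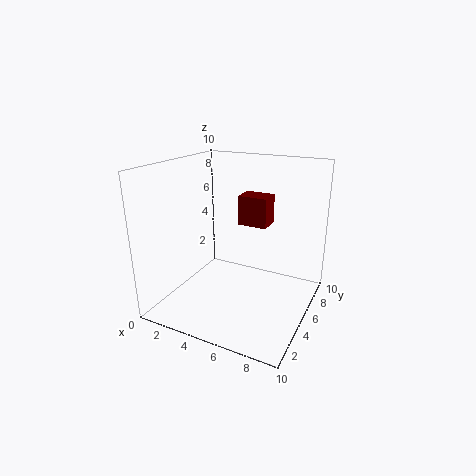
a = 5
b = 5
c = 6
p = 2
q = 1.5
col = 'maroon'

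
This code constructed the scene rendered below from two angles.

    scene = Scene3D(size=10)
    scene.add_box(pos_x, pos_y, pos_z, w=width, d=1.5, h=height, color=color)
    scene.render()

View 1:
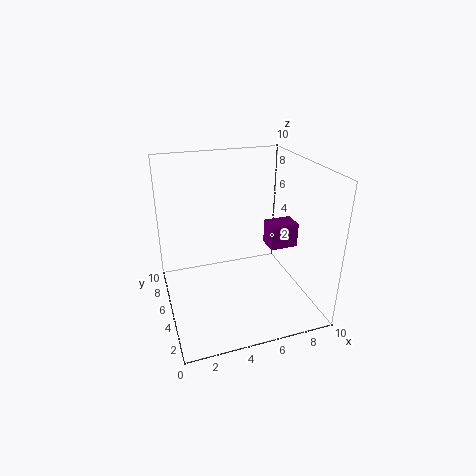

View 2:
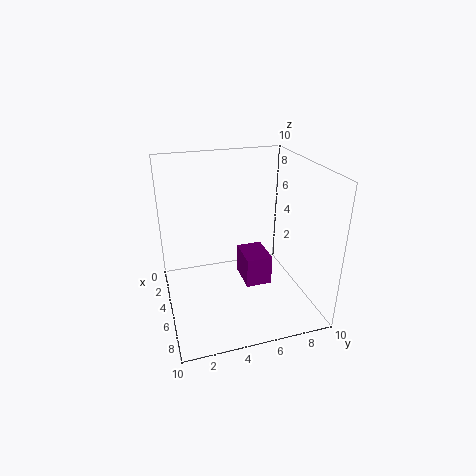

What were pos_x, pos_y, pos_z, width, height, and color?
pos_x = 7.25; pos_y = 4.25; pos_z = 4; width = 2; height = 1.75; color = 'purple'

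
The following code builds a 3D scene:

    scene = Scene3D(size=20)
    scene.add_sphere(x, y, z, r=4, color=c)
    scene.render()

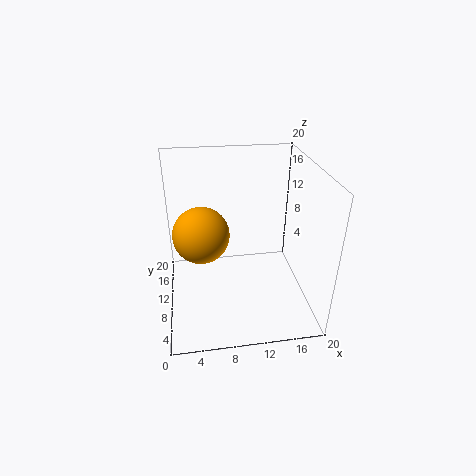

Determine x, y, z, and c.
x = 5, y = 11.5, z = 10, c = 'orange'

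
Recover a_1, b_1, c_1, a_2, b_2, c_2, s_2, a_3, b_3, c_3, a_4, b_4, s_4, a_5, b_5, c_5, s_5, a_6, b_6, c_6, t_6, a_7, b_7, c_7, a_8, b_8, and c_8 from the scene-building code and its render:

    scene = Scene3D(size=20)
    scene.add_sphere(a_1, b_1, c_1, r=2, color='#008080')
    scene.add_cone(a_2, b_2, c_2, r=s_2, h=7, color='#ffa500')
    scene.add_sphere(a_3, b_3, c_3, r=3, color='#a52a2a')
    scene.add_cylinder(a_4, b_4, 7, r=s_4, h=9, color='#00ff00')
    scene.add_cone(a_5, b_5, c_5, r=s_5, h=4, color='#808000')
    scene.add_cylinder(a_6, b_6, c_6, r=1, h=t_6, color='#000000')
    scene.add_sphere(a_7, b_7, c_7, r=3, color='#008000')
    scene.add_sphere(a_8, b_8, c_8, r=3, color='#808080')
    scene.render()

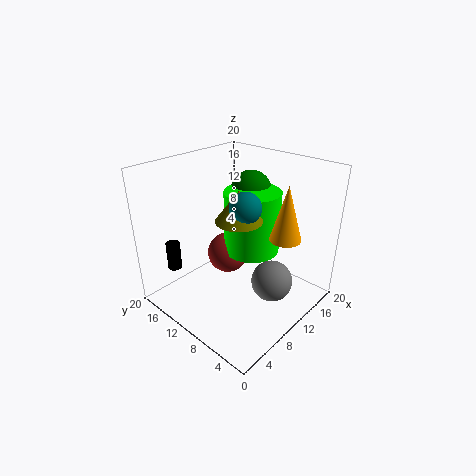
a_1 = 8, b_1 = 7, c_1 = 16, a_2 = 11, b_2 = 3, c_2 = 12, s_2 = 2, a_3 = 11, b_3 = 13, c_3 = 6, a_4 = 13, b_4 = 10, s_4 = 4, a_5 = 8, b_5 = 8, c_5 = 14, s_5 = 3, a_6 = 4, b_6 = 17, c_6 = 5, t_6 = 4, a_7 = 15, b_7 = 12, c_7 = 15, a_8 = 13, b_8 = 6, c_8 = 3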